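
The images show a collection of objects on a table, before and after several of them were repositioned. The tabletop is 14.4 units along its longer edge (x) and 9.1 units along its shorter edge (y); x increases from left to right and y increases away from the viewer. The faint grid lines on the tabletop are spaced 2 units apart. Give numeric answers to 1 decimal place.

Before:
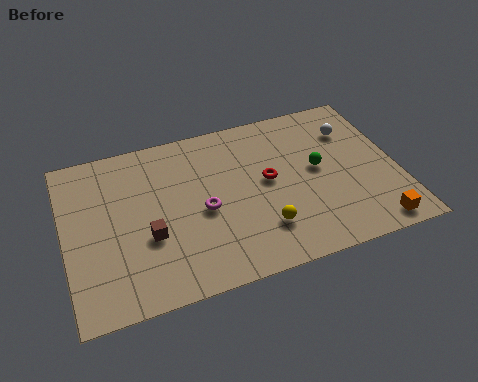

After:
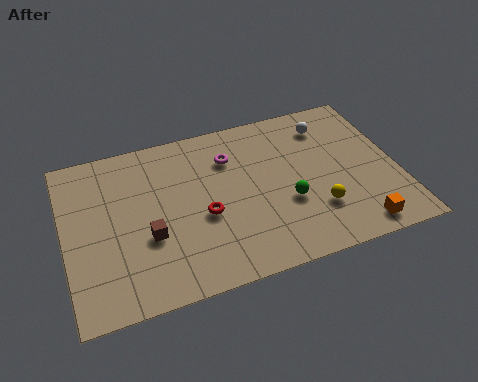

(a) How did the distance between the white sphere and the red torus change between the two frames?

+2.5

Before: roughly 4.3 units apart; after: 6.8. That's 2.5 units further apart.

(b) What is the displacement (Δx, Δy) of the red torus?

(-2.9, -1.1)

From the two frames, the red torus sits at roughly (8.8, 4.9) before and (5.9, 3.8) after.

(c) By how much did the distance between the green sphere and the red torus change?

+1.4

They were about 2.2 units apart before and 3.6 after — 1.4 units further apart.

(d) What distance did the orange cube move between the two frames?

0.7

From (13.0, 1.0) to (12.3, 1.1), the orange cube covered √(0.7² + 0.1²) ≈ 0.7 units.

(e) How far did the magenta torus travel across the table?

3.0

The magenta torus was near (5.9, 4.1) before and (7.3, 6.7) after, so it travelled √(1.4² + 2.6²) ≈ 3.0 units.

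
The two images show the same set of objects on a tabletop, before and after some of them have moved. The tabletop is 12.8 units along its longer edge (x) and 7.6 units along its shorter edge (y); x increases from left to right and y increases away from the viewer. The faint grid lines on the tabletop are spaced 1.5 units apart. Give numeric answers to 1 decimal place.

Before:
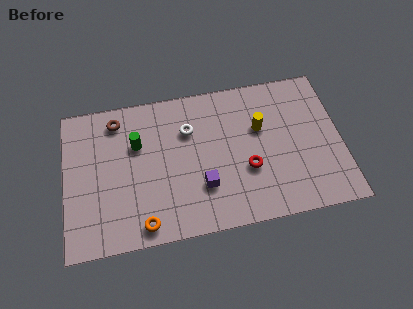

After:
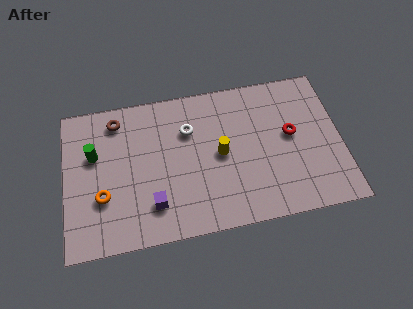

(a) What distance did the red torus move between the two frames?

2.5

The red torus moved from about (8.4, 2.8) to (10.5, 4.2), a distance of √(2.1² + 1.4²) ≈ 2.5.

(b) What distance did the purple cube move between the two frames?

2.4

From (6.3, 2.3) to (4.0, 1.8), the purple cube covered √(2.3² + 0.5²) ≈ 2.4 units.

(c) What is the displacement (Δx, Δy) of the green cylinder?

(-2.0, -0.2)

The green cylinder started near (3.4, 5.0) and ended near (1.4, 4.8).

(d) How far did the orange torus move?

2.5

From (3.5, 0.9) to (1.7, 2.6), the orange torus covered √(1.8² + 1.7²) ≈ 2.5 units.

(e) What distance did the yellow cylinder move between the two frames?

2.1

The yellow cylinder was near (9.1, 4.8) before and (7.2, 3.8) after, so it travelled √(1.9² + 1.0²) ≈ 2.1 units.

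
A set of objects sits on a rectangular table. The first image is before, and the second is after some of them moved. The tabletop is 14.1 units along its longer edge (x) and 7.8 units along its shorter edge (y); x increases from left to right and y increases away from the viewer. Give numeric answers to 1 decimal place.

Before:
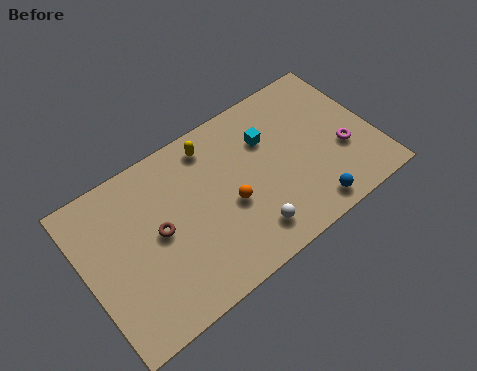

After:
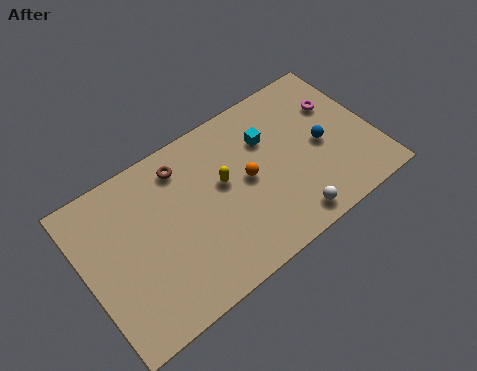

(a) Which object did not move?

the cyan cube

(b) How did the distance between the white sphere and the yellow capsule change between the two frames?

-0.8

The distance was about 5.2 in the first image and 4.4 in the second, so they moved 0.8 units closer together.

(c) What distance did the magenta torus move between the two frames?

2.4

From (12.5, 2.9) to (12.7, 5.3), the magenta torus covered √(0.2² + 2.4²) ≈ 2.4 units.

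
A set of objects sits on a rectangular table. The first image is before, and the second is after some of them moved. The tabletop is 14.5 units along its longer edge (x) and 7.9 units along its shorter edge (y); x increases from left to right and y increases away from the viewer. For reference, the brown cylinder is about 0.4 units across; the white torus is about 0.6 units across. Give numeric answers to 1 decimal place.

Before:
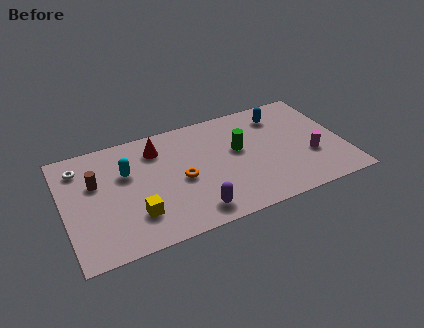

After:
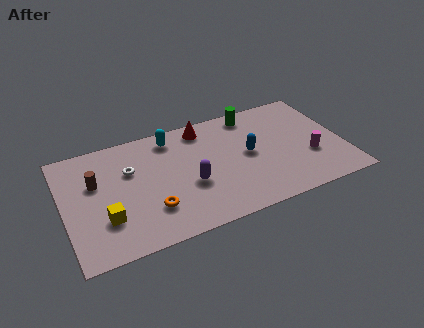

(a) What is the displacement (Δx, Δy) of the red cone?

(2.5, 0.6)

The red cone was at about (5.0, 6.2) and moved to about (7.5, 6.8).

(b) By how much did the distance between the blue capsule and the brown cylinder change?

-1.9

Before: roughly 9.9 units apart; after: 8.0. That's 1.9 units closer together.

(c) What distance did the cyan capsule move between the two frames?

3.0

The cyan capsule moved from about (3.3, 5.1) to (5.8, 6.7), a distance of √(2.5² + 1.6²) ≈ 3.0.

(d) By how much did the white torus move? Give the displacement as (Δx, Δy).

(2.5, -1.1)

The white torus was at about (1.0, 6.3) and moved to about (3.5, 5.2).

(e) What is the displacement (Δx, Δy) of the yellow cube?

(-1.5, 0.3)

From the two frames, the yellow cube sits at roughly (3.5, 2.1) before and (2.0, 2.4) after.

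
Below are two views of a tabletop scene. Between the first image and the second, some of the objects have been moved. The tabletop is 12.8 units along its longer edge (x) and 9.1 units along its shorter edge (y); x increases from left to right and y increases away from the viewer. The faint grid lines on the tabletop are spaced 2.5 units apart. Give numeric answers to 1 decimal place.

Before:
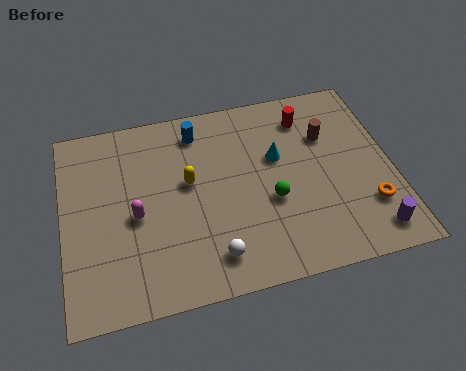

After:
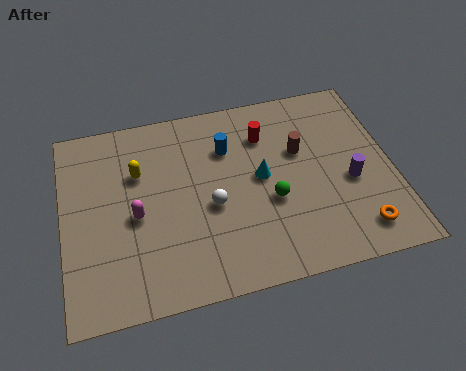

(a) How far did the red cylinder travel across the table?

1.8

The red cylinder moved from about (9.7, 7.3) to (8.0, 6.8), a distance of √(1.7² + 0.5²) ≈ 1.8.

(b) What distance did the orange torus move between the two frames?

1.1

The orange torus was near (11.7, 2.5) before and (11.2, 1.5) after, so it travelled √(0.5² + 1.0²) ≈ 1.1 units.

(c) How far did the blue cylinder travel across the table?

1.6

The blue cylinder moved from about (5.4, 7.6) to (6.5, 6.5), a distance of √(1.1² + 1.1²) ≈ 1.6.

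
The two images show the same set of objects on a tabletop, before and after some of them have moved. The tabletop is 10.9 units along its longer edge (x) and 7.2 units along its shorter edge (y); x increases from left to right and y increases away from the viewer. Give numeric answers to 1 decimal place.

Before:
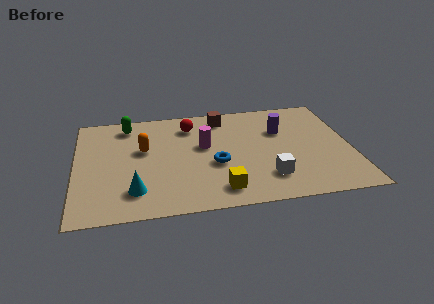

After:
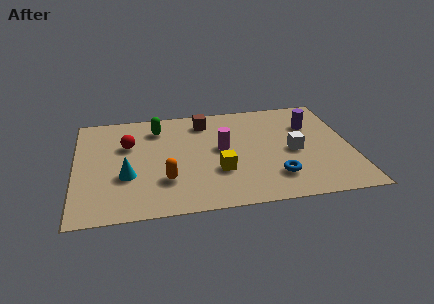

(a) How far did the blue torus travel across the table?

2.6

The blue torus moved from about (5.5, 2.9) to (7.8, 1.7), a distance of √(2.3² + 1.2²) ≈ 2.6.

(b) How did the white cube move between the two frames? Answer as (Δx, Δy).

(1.1, 1.6)

The white cube was at about (7.5, 1.7) and moved to about (8.6, 3.3).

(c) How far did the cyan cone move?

1.0

The cyan cone was near (2.3, 1.6) before and (2.0, 2.6) after, so it travelled √(0.3² + 1.0²) ≈ 1.0 units.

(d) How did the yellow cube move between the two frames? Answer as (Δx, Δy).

(0.0, 1.2)

From the two frames, the yellow cube sits at roughly (5.6, 1.2) before and (5.6, 2.4) after.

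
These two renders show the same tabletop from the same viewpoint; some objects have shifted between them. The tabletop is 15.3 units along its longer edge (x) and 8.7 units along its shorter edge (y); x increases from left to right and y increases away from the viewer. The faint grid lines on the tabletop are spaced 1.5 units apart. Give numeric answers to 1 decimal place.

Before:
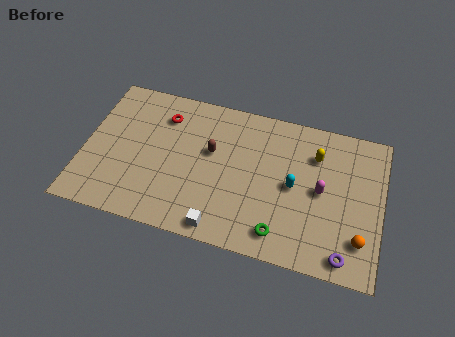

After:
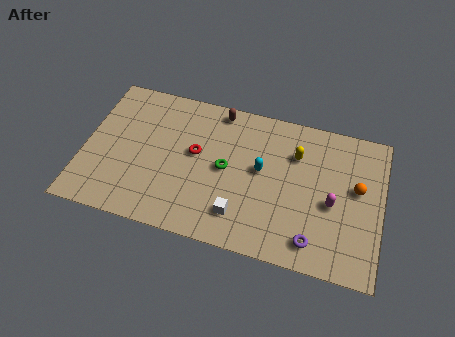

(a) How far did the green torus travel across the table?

4.2

The green torus moved from about (10.3, 1.4) to (7.3, 4.4), a distance of √(3.0² + 3.0²) ≈ 4.2.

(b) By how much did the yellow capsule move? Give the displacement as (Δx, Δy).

(-1.0, -0.2)

The yellow capsule started near (11.8, 6.4) and ended near (10.8, 6.2).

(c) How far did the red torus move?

2.5

The red torus moved from about (3.9, 6.7) to (5.7, 4.9), a distance of √(1.8² + 1.8²) ≈ 2.5.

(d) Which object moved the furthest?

the green torus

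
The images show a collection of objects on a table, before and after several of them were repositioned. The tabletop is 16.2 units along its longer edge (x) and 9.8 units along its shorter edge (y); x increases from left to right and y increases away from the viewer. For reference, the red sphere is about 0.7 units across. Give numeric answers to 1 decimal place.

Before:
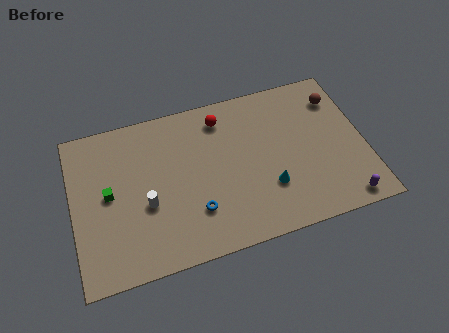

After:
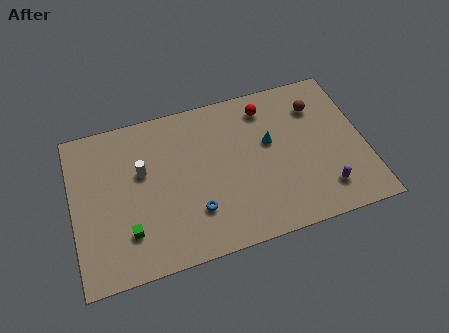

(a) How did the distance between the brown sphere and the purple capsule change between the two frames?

-1.2

The distance was about 6.6 in the first image and 5.4 in the second, so they moved 1.2 units closer together.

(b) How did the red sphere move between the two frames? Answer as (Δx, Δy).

(2.5, 0.0)

The red sphere was at about (8.5, 8.1) and moved to about (11.0, 8.1).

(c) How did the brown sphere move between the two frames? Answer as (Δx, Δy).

(-1.2, -0.2)

The brown sphere started near (15.0, 7.6) and ended near (13.8, 7.4).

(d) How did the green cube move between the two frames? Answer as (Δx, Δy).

(0.9, -2.6)

The green cube started near (2.0, 5.1) and ended near (2.9, 2.5).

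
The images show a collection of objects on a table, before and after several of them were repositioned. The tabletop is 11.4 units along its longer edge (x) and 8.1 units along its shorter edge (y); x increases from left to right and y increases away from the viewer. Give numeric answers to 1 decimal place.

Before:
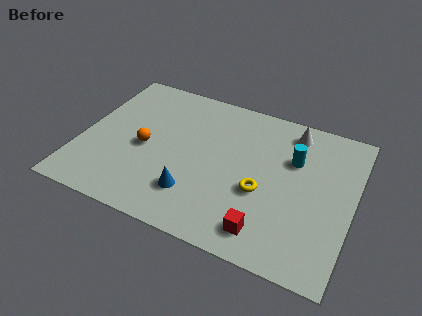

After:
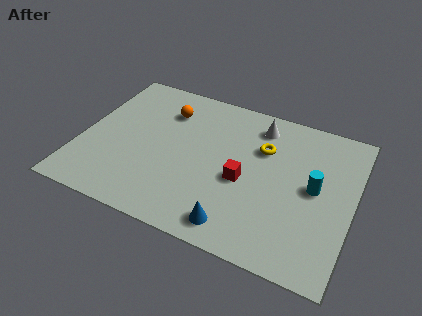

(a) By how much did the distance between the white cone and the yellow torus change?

-2.6

Before: roughly 3.8 units apart; after: 1.2. That's 2.6 units closer together.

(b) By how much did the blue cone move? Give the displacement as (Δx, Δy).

(1.9, -0.9)

The blue cone started near (5.0, 2.0) and ended near (6.9, 1.1).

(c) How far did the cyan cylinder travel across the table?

1.6

The cyan cylinder moved from about (8.8, 5.4) to (9.8, 4.2), a distance of √(1.0² + 1.2²) ≈ 1.6.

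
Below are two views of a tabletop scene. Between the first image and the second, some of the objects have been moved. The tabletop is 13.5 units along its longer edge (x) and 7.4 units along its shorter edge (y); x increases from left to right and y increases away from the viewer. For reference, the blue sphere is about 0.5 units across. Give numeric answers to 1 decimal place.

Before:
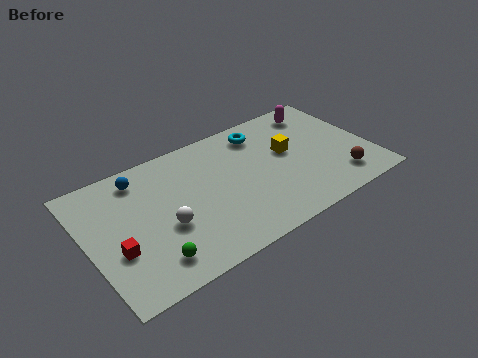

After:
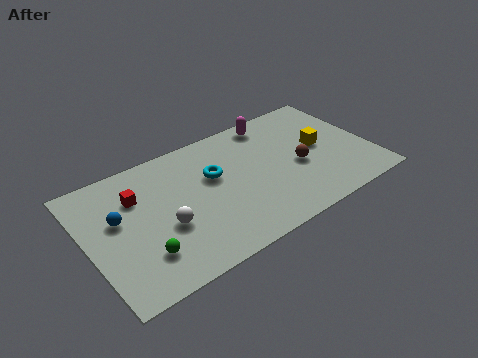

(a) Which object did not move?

the white sphere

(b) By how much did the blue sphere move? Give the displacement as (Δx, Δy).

(-1.3, -1.8)

From the two frames, the blue sphere sits at roughly (2.8, 6.2) before and (1.5, 4.4) after.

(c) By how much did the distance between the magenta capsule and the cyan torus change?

+0.8

The distance was about 2.9 in the first image and 3.7 in the second, so they moved 0.8 units further apart.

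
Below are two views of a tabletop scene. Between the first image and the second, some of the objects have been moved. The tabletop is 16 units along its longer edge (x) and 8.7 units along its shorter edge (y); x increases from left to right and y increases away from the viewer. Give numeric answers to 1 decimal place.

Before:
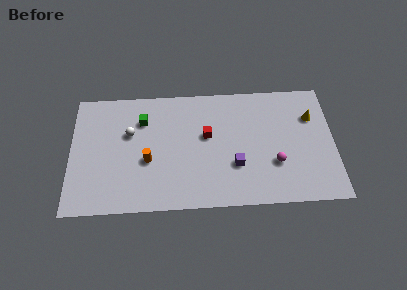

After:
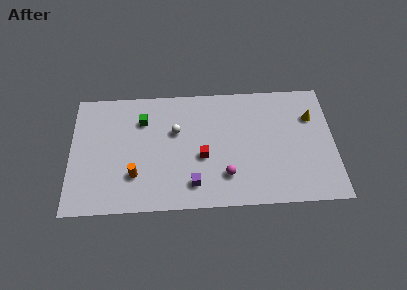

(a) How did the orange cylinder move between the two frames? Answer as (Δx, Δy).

(-0.8, -1.0)

From the two frames, the orange cylinder sits at roughly (4.7, 3.5) before and (3.9, 2.5) after.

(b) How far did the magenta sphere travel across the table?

3.1

The magenta sphere moved from about (12.4, 2.9) to (9.4, 2.2), a distance of √(3.0² + 0.7²) ≈ 3.1.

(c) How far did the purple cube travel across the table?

2.9

The purple cube was near (10.0, 2.9) before and (7.4, 1.7) after, so it travelled √(2.6² + 1.2²) ≈ 2.9 units.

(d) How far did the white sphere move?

2.8

The white sphere was near (3.6, 5.5) before and (6.4, 5.5) after, so it travelled √(2.8² + 0.0²) ≈ 2.8 units.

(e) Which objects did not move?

the yellow cone and the green cube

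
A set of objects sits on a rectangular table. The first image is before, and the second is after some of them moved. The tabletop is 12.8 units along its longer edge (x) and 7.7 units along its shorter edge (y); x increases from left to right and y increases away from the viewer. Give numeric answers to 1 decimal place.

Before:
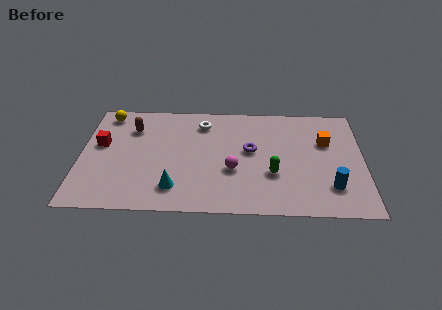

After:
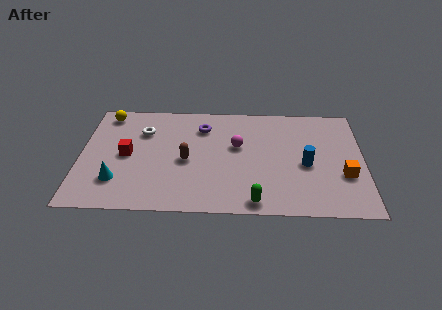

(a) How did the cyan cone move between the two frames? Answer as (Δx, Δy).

(-2.6, 0.4)

The cyan cone started near (4.3, 1.6) and ended near (1.7, 2.0).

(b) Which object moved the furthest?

the brown capsule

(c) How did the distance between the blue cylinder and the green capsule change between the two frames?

+0.8

The distance was about 2.7 in the first image and 3.5 in the second, so they moved 0.8 units further apart.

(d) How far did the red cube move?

1.4

From (0.9, 4.5) to (2.1, 3.8), the red cube covered √(1.2² + 0.7²) ≈ 1.4 units.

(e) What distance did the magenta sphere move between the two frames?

1.7

The magenta sphere moved from about (6.9, 2.9) to (7.1, 4.6), a distance of √(0.2² + 1.7²) ≈ 1.7.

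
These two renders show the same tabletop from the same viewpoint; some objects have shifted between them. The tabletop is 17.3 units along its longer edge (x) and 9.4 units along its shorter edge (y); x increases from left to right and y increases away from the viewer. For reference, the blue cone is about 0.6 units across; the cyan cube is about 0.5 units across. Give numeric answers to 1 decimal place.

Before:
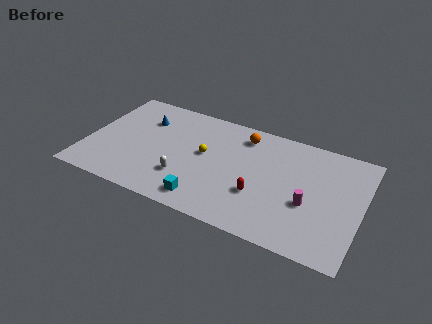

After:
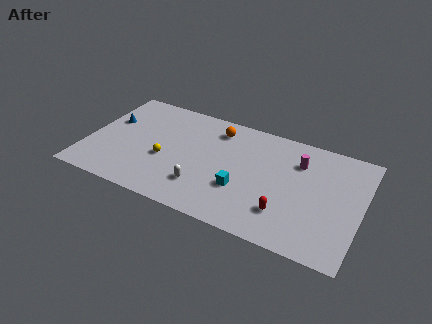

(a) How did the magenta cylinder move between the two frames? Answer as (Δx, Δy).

(-0.9, 3.2)

From the two frames, the magenta cylinder sits at roughly (14.1, 3.7) before and (13.2, 6.9) after.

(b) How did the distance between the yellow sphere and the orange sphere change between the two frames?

+1.5

They were about 3.4 units apart before and 4.9 after — 1.5 units further apart.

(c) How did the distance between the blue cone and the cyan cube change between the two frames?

+2.1

Before: roughly 7.1 units apart; after: 9.2. That's 2.1 units further apart.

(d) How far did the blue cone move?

2.3

The blue cone moved from about (3.3, 6.8) to (1.2, 5.9), a distance of √(2.1² + 0.9²) ≈ 2.3.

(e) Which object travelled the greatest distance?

the magenta cylinder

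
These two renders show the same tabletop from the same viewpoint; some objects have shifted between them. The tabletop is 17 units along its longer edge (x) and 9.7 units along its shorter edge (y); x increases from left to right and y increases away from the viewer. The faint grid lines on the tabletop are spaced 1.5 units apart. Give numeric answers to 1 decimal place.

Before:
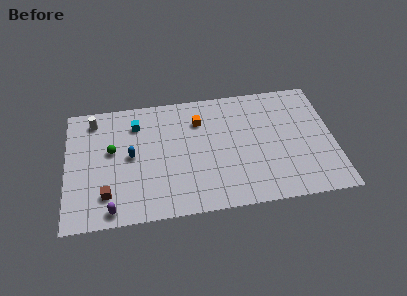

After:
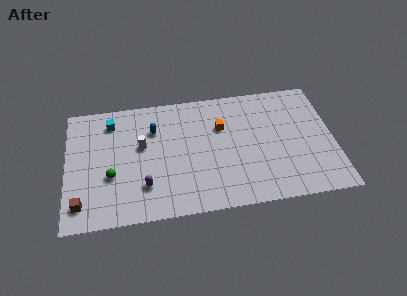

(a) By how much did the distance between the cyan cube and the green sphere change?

+1.8

The distance was about 2.5 in the first image and 4.3 in the second, so they moved 1.8 units further apart.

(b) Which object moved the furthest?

the white cylinder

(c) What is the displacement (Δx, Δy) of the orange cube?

(1.4, -0.7)

From the two frames, the orange cube sits at roughly (8.5, 7.2) before and (9.9, 6.5) after.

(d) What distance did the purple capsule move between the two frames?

2.6

The purple capsule moved from about (2.8, 1.0) to (4.9, 2.5), a distance of √(2.1² + 1.5²) ≈ 2.6.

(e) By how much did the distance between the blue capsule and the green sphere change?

+3.0

The distance was about 1.3 in the first image and 4.3 in the second, so they moved 3.0 units further apart.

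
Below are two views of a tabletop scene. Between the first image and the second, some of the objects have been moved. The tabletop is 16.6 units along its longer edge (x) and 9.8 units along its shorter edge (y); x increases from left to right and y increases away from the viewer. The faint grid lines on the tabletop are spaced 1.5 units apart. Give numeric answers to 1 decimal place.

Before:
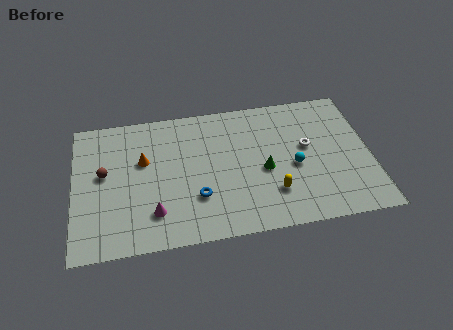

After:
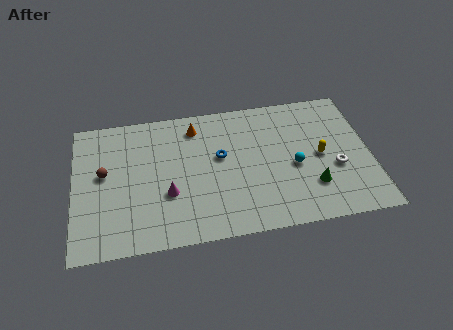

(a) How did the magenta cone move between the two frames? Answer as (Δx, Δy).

(0.8, 1.2)

The magenta cone started near (4.4, 2.3) and ended near (5.2, 3.5).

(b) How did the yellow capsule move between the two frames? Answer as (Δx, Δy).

(2.8, 2.2)

The yellow capsule was at about (11.0, 2.6) and moved to about (13.8, 4.8).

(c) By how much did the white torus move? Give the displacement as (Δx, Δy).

(1.5, -1.8)

The white torus started near (13.1, 5.6) and ended near (14.6, 3.8).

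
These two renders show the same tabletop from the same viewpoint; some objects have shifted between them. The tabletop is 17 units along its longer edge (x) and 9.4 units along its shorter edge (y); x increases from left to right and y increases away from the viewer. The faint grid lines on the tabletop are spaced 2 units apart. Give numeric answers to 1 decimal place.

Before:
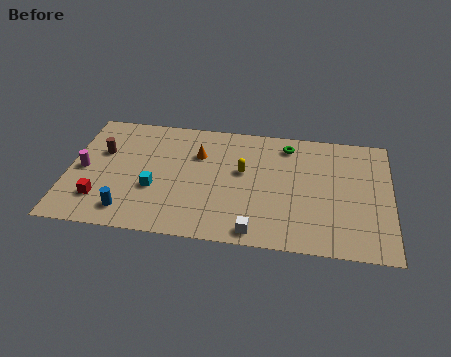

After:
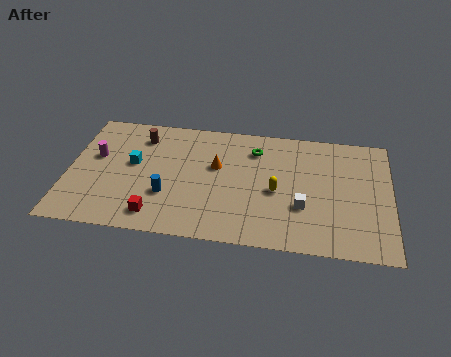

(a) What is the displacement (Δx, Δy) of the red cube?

(3.0, -0.8)

The red cube was at about (1.8, 2.3) and moved to about (4.8, 1.5).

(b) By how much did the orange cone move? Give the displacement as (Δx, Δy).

(1.0, -0.8)

The orange cone started near (6.8, 6.5) and ended near (7.8, 5.7).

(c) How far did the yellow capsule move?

2.2

The yellow capsule moved from about (9.2, 5.5) to (11.0, 4.2), a distance of √(1.8² + 1.3²) ≈ 2.2.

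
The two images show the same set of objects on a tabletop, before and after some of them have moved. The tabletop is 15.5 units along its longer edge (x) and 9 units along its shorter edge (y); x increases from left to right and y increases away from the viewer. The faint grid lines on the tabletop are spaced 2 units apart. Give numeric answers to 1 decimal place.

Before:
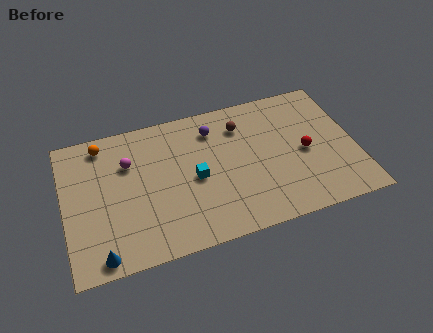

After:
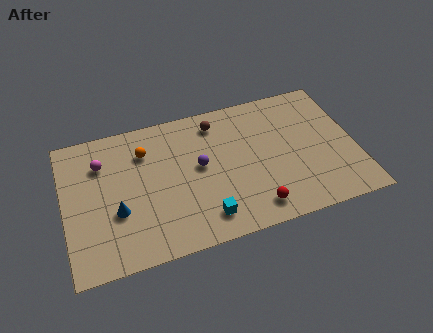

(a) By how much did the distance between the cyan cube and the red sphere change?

-3.3

Before: roughly 5.9 units apart; after: 2.6. That's 3.3 units closer together.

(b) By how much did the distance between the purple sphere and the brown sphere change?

+1.3

Before: roughly 1.5 units apart; after: 2.8. That's 1.3 units further apart.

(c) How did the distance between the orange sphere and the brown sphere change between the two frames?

-3.5

Before: roughly 7.5 units apart; after: 4.0. That's 3.5 units closer together.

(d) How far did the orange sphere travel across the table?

2.5

From (2.2, 7.8) to (4.4, 6.7), the orange sphere covered √(2.2² + 1.1²) ≈ 2.5 units.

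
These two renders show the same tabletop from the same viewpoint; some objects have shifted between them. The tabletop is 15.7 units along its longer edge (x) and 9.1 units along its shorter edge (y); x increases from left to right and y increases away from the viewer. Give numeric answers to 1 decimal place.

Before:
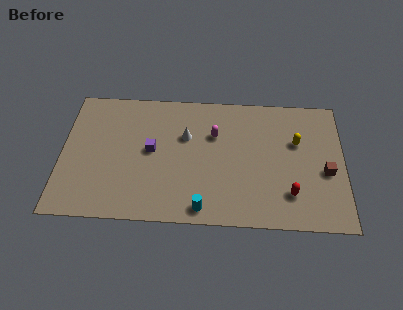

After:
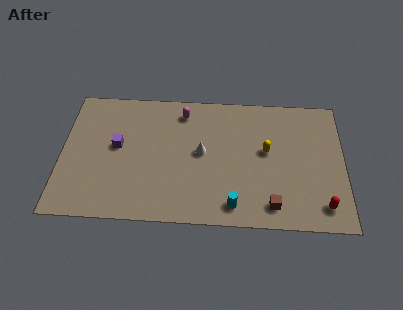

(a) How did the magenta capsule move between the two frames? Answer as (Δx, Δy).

(-1.8, 1.5)

The magenta capsule was at about (8.5, 6.1) and moved to about (6.7, 7.6).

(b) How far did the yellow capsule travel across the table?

1.8

The yellow capsule was near (13.1, 5.8) before and (11.4, 5.1) after, so it travelled √(1.7² + 0.7²) ≈ 1.8 units.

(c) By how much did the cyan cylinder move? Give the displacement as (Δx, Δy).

(1.7, 0.3)

The cyan cylinder started near (7.9, 1.0) and ended near (9.6, 1.3).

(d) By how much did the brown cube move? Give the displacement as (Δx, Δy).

(-3.0, -2.4)

The brown cube was at about (14.7, 3.8) and moved to about (11.7, 1.4).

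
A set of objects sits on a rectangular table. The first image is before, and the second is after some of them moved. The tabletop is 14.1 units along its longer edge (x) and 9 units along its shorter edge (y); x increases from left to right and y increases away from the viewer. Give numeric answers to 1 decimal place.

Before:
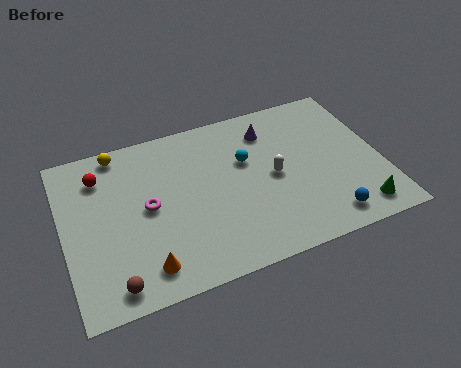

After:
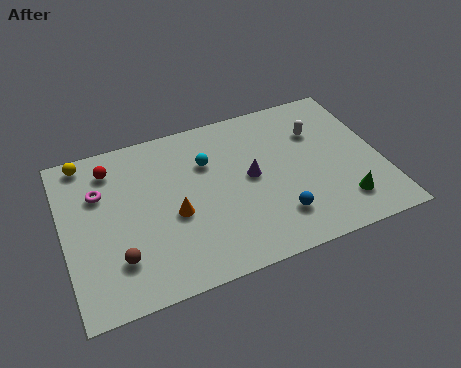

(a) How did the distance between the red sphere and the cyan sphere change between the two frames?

-2.2

Before: roughly 6.5 units apart; after: 4.3. That's 2.2 units closer together.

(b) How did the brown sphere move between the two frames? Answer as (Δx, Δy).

(0.3, 1.2)

The brown sphere started near (1.9, 1.1) and ended near (2.2, 2.3).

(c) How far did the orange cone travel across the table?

2.7

From (3.3, 1.5) to (4.8, 3.8), the orange cone covered √(1.5² + 2.3²) ≈ 2.7 units.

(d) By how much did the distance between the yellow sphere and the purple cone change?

+1.1

Before: roughly 6.8 units apart; after: 7.9. That's 1.1 units further apart.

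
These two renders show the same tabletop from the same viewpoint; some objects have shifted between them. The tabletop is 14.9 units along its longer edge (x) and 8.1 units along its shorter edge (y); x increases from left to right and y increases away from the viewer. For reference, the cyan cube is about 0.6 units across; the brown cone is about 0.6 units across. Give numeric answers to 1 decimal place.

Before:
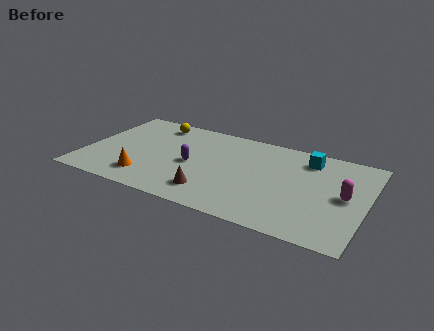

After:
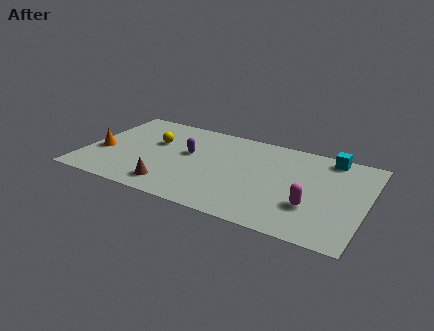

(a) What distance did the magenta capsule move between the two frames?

2.2

The magenta capsule moved from about (13.8, 4.1) to (12.2, 2.6), a distance of √(1.6² + 1.5²) ≈ 2.2.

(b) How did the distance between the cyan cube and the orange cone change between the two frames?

+3.0

The distance was about 9.5 in the first image and 12.5 in the second, so they moved 3.0 units further apart.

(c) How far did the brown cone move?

2.1

The brown cone moved from about (7.0, 1.7) to (4.9, 1.4), a distance of √(2.1² + 0.3²) ≈ 2.1.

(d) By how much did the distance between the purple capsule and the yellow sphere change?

-2.0

Before: roughly 3.9 units apart; after: 1.9. That's 2.0 units closer together.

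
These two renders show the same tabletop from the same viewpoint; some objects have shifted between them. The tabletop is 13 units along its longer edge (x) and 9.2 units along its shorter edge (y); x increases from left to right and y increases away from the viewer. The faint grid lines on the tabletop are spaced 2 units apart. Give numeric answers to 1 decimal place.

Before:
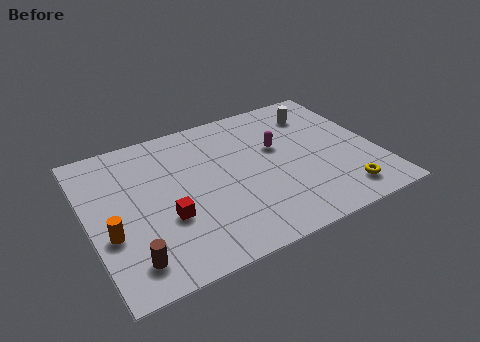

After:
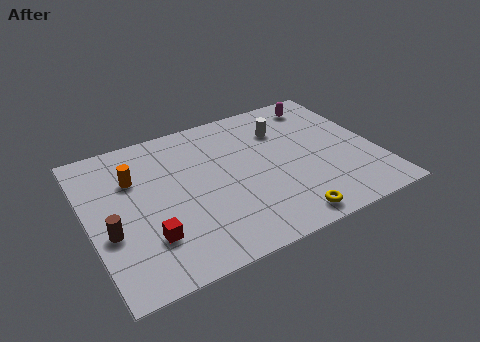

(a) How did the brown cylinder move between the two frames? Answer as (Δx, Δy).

(-0.7, 1.9)

The brown cylinder started near (1.5, 1.6) and ended near (0.8, 3.5).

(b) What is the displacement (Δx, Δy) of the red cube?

(-0.9, -0.8)

The red cube started near (3.3, 3.3) and ended near (2.4, 2.5).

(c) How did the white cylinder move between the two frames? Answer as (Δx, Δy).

(-1.7, -0.5)

From the two frames, the white cylinder sits at roughly (10.8, 7.2) before and (9.1, 6.7) after.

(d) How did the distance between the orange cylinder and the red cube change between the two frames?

+1.3

They were about 2.5 units apart before and 3.8 after — 1.3 units further apart.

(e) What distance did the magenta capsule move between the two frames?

3.3

The magenta capsule was near (8.7, 5.6) before and (11.1, 7.8) after, so it travelled √(2.4² + 2.2²) ≈ 3.3 units.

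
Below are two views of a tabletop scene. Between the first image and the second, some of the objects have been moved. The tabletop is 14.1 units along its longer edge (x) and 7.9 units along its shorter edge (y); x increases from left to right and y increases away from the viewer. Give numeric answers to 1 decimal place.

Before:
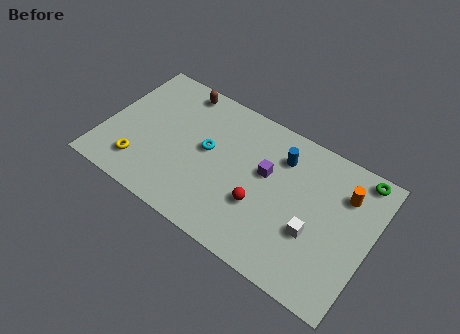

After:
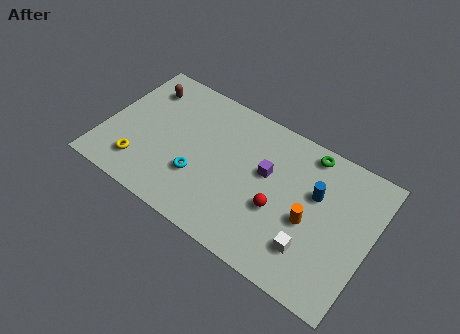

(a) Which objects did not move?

the yellow torus and the purple cube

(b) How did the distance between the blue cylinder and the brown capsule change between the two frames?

+3.8

The distance was about 5.8 in the first image and 9.6 in the second, so they moved 3.8 units further apart.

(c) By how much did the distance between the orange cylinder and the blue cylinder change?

-1.8

They were about 3.4 units apart before and 1.6 after — 1.8 units closer together.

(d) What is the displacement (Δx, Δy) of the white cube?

(0.0, -0.9)

The white cube started near (11.3, 2.9) and ended near (11.3, 2.0).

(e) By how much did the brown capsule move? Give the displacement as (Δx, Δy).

(-1.8, -0.8)

The brown capsule was at about (3.4, 7.0) and moved to about (1.6, 6.2).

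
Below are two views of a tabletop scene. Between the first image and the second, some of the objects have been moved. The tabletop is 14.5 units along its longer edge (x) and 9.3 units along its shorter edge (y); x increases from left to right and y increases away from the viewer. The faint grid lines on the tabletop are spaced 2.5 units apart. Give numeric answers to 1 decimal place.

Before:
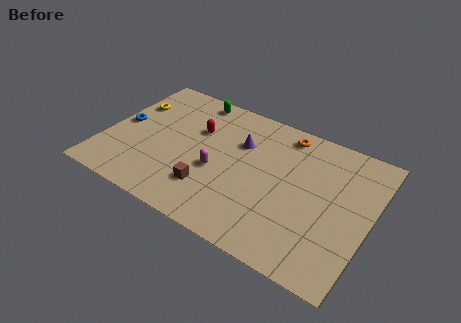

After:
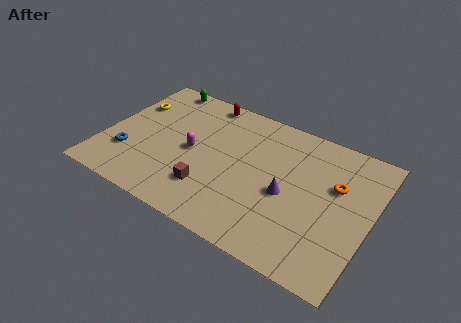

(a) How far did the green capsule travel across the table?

2.0

The green capsule moved from about (4.2, 8.3) to (2.2, 8.5), a distance of √(2.0² + 0.2²) ≈ 2.0.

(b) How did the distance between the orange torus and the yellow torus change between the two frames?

+2.9

They were about 8.6 units apart before and 11.5 after — 2.9 units further apart.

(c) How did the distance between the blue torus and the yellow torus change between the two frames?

+2.0

The distance was about 1.7 in the first image and 3.7 in the second, so they moved 2.0 units further apart.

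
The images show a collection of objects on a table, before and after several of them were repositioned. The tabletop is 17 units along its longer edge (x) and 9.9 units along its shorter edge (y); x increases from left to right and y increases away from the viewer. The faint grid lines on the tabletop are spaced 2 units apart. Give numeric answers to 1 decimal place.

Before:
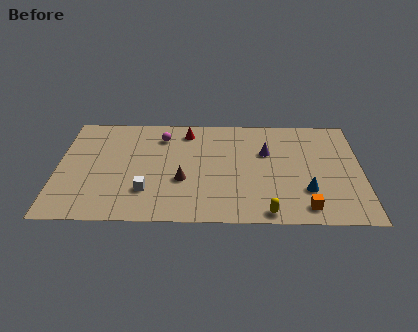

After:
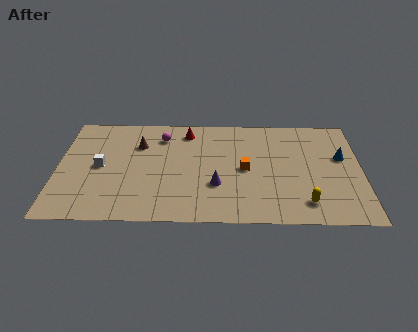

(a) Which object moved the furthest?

the orange cube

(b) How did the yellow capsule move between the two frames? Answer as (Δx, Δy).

(2.1, 0.9)

From the two frames, the yellow capsule sits at roughly (11.7, 0.9) before and (13.8, 1.8) after.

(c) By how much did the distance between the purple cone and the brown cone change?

+0.3

They were about 5.4 units apart before and 5.7 after — 0.3 units further apart.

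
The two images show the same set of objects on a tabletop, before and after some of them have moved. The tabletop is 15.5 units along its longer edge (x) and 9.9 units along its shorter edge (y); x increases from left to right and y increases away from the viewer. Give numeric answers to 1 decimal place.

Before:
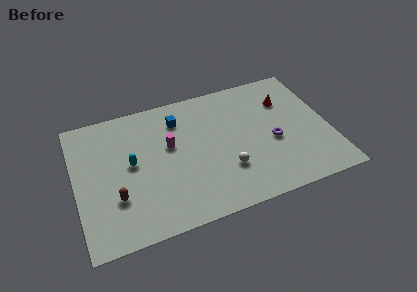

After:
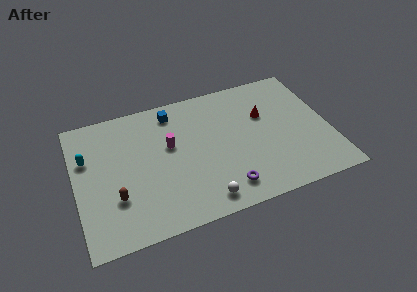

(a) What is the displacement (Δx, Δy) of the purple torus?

(-3.2, -2.5)

The purple torus was at about (12.0, 4.2) and moved to about (8.8, 1.7).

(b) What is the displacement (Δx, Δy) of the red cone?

(-1.4, -0.7)

The red cone was at about (13.1, 7.1) and moved to about (11.7, 6.4).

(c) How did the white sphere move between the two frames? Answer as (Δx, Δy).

(-1.6, -1.7)

From the two frames, the white sphere sits at roughly (9.0, 3.0) before and (7.4, 1.3) after.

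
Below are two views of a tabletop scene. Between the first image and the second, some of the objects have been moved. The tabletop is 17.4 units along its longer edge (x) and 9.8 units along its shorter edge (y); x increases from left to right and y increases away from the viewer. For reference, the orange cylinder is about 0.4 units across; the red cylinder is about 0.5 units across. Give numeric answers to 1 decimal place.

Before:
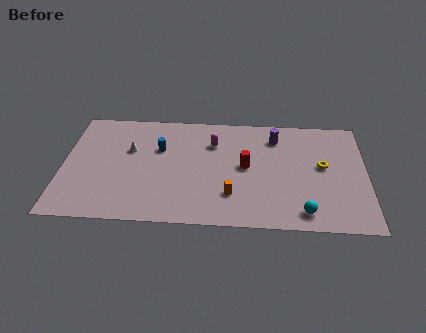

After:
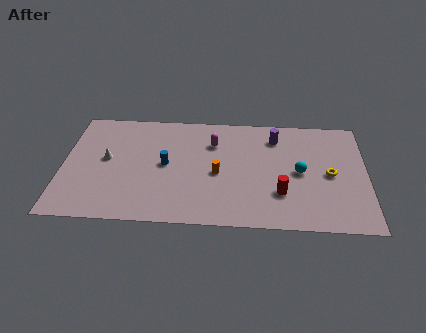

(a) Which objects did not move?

the purple cylinder and the magenta capsule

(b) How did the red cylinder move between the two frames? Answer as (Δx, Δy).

(2.0, -2.2)

The red cylinder was at about (10.5, 5.1) and moved to about (12.5, 2.9).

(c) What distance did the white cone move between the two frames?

1.6

The white cone moved from about (3.8, 6.2) to (2.5, 5.3), a distance of √(1.3² + 0.9²) ≈ 1.6.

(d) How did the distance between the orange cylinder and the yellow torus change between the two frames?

+0.5

They were about 5.9 units apart before and 6.4 after — 0.5 units further apart.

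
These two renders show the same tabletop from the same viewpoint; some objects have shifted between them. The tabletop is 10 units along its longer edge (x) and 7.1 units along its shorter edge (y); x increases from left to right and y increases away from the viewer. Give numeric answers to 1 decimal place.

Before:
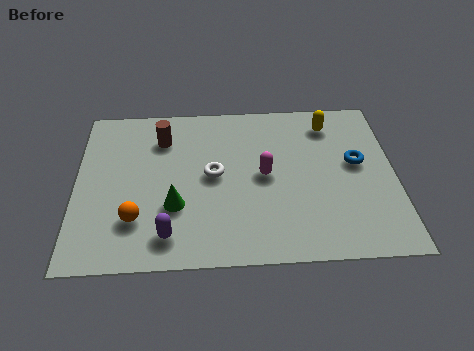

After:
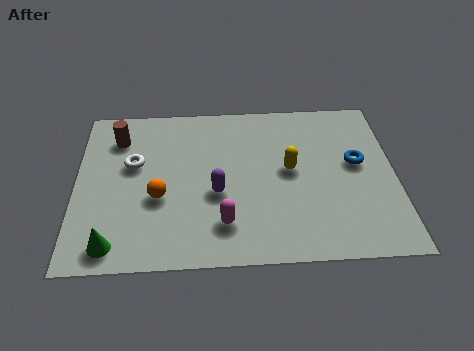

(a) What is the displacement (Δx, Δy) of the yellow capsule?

(-1.3, -2.0)

The yellow capsule started near (8.0, 5.8) and ended near (6.7, 3.8).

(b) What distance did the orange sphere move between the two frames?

1.1

From (1.9, 1.9) to (2.6, 2.8), the orange sphere covered √(0.7² + 0.9²) ≈ 1.1 units.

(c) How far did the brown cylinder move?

1.4

The brown cylinder was near (2.7, 5.4) before and (1.3, 5.5) after, so it travelled √(1.4² + 0.1²) ≈ 1.4 units.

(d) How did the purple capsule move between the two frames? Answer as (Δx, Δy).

(1.5, 1.7)

The purple capsule started near (2.9, 1.2) and ended near (4.4, 2.9).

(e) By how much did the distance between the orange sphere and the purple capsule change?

+0.6

Before: roughly 1.2 units apart; after: 1.8. That's 0.6 units further apart.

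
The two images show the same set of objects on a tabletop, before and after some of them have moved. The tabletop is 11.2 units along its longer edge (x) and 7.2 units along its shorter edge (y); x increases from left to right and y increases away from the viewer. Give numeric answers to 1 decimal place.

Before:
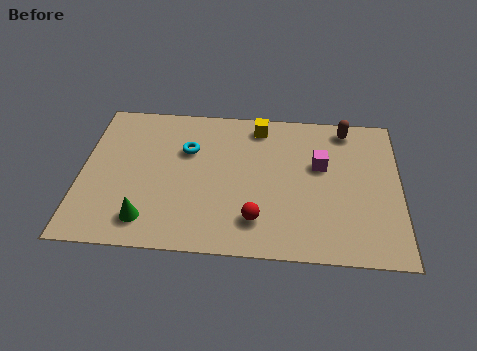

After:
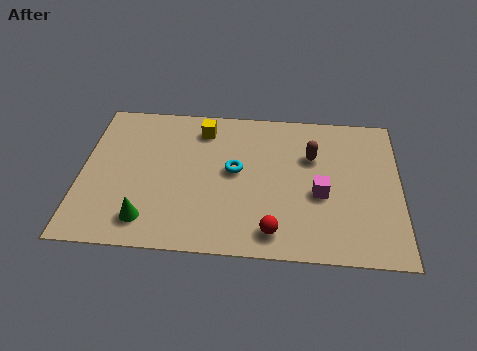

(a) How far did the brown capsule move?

1.9

The brown capsule moved from about (9.3, 6.3) to (8.1, 4.8), a distance of √(1.2² + 1.5²) ≈ 1.9.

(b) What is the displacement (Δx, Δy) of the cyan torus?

(1.7, -0.9)

The cyan torus was at about (3.7, 4.8) and moved to about (5.4, 3.9).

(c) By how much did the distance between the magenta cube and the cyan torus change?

-1.6

They were about 4.7 units apart before and 3.1 after — 1.6 units closer together.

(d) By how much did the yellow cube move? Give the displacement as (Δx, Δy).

(-2.0, -0.3)

The yellow cube was at about (6.2, 6.2) and moved to about (4.2, 5.9).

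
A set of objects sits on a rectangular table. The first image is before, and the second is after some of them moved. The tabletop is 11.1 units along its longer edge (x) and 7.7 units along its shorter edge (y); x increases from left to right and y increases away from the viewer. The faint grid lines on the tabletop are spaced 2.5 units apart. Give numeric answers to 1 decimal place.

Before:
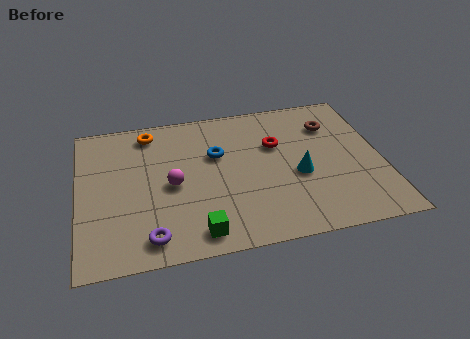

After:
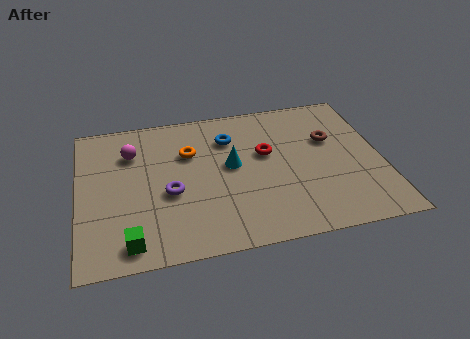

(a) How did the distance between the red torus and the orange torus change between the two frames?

-2.0

The distance was about 4.9 in the first image and 2.9 in the second, so they moved 2.0 units closer together.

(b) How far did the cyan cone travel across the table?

2.6

From (8.0, 3.2) to (5.6, 4.2), the cyan cone covered √(2.4² + 1.0²) ≈ 2.6 units.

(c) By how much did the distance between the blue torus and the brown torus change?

-0.6

They were about 4.4 units apart before and 3.8 after — 0.6 units closer together.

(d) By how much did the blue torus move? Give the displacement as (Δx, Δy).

(0.5, 0.8)

The blue torus was at about (5.1, 4.9) and moved to about (5.6, 5.7).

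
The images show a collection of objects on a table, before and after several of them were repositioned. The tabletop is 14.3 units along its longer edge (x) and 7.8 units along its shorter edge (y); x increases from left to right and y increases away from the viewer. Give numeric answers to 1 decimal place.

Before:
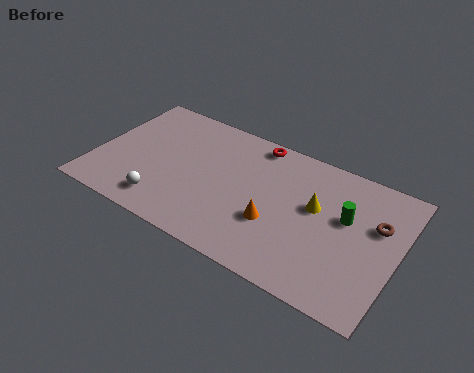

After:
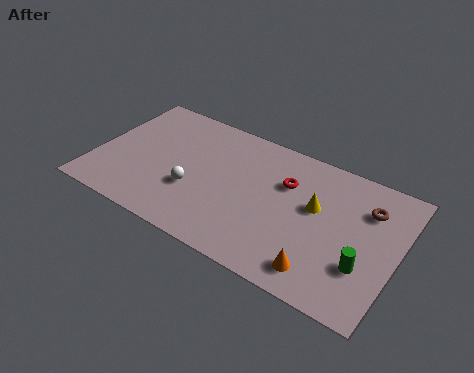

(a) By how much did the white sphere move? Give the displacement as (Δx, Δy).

(1.2, 1.4)

From the two frames, the white sphere sits at roughly (3.6, 1.4) before and (4.8, 2.8) after.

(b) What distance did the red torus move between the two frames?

2.4

The red torus moved from about (7.2, 7.0) to (8.9, 5.3), a distance of √(1.7² + 1.7²) ≈ 2.4.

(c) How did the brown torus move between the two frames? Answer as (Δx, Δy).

(-0.5, 0.7)

The brown torus started near (13.2, 5.0) and ended near (12.7, 5.7).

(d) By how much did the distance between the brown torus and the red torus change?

-2.5

The distance was about 6.3 in the first image and 3.8 in the second, so they moved 2.5 units closer together.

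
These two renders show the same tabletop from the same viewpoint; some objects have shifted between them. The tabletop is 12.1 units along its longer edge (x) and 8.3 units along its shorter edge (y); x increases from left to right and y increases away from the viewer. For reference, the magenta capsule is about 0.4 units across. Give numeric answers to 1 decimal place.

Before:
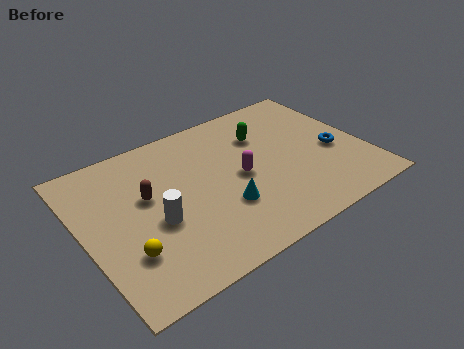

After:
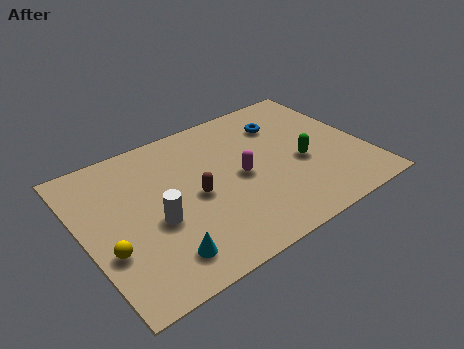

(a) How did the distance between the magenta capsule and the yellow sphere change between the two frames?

+0.6

They were about 5.4 units apart before and 6.0 after — 0.6 units further apart.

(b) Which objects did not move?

the magenta capsule and the white cylinder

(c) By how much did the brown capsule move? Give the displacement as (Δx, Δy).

(1.9, -1.0)

The brown capsule started near (2.8, 4.9) and ended near (4.7, 3.9).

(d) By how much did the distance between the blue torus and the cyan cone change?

+2.6

The distance was about 5.2 in the first image and 7.8 in the second, so they moved 2.6 units further apart.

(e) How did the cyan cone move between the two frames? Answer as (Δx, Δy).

(-2.9, -1.2)

The cyan cone was at about (5.7, 2.7) and moved to about (2.8, 1.5).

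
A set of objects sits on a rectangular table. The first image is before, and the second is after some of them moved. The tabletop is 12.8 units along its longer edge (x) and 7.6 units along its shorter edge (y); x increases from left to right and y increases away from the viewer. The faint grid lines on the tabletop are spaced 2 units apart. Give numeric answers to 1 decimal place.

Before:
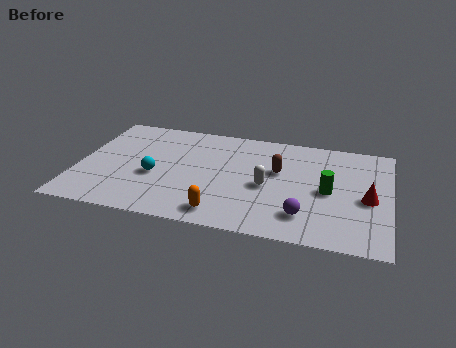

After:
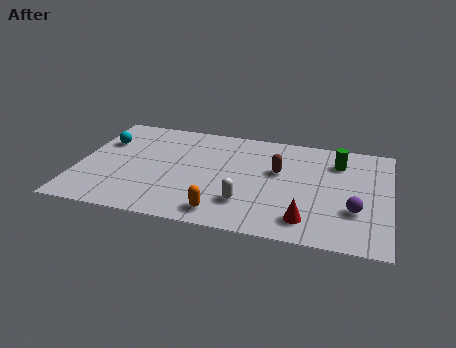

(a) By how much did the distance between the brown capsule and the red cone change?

-0.4

The distance was about 3.9 in the first image and 3.5 in the second, so they moved 0.4 units closer together.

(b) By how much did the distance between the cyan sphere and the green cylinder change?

+2.6

They were about 7.1 units apart before and 9.7 after — 2.6 units further apart.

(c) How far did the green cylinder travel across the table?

2.2

From (10.3, 3.6) to (10.6, 5.8), the green cylinder covered √(0.3² + 2.2²) ≈ 2.2 units.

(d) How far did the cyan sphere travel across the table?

3.1

The cyan sphere was near (3.2, 3.1) before and (0.9, 5.2) after, so it travelled √(2.3² + 2.1²) ≈ 3.1 units.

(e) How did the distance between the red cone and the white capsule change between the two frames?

-1.5

Before: roughly 4.1 units apart; after: 2.6. That's 1.5 units closer together.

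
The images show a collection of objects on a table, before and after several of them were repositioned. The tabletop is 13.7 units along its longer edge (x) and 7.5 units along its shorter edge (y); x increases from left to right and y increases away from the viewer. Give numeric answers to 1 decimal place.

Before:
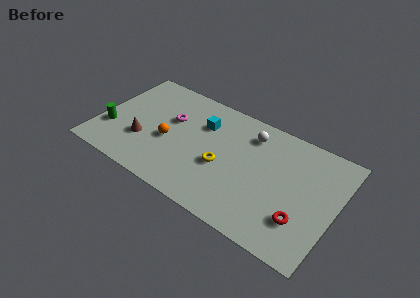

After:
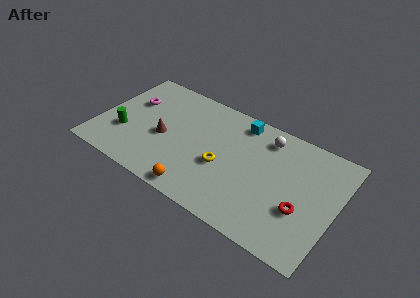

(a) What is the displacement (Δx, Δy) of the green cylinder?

(0.8, 0.1)

The green cylinder was at about (0.8, 2.4) and moved to about (1.6, 2.5).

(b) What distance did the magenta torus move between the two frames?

2.4

From (4.0, 4.7) to (1.6, 4.9), the magenta torus covered √(2.4² + 0.2²) ≈ 2.4 units.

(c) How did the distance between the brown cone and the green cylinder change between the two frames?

+0.4

The distance was about 1.9 in the first image and 2.3 in the second, so they moved 0.4 units further apart.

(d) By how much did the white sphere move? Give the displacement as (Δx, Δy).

(0.9, 0.2)

From the two frames, the white sphere sits at roughly (8.5, 6.0) before and (9.4, 6.2) after.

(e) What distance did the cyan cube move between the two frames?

2.3

The cyan cube was near (5.8, 5.3) before and (7.8, 6.5) after, so it travelled √(2.0² + 1.2²) ≈ 2.3 units.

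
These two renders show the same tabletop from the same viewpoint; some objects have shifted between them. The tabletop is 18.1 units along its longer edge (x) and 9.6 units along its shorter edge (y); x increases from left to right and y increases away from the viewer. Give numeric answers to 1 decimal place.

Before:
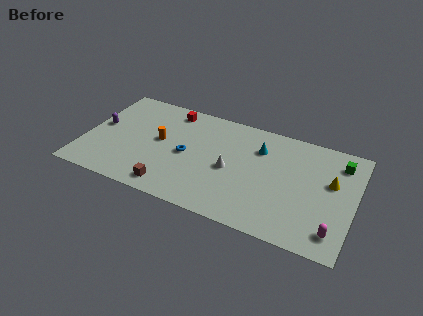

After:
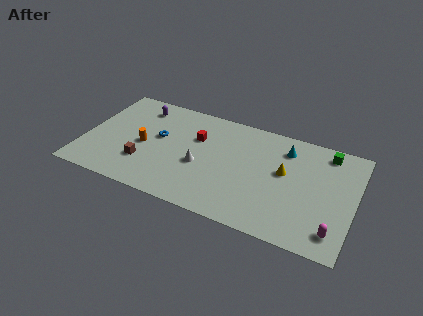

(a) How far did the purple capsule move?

3.6

The purple capsule moved from about (0.9, 5.2) to (3.3, 7.9), a distance of √(2.4² + 2.7²) ≈ 3.6.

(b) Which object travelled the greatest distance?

the purple capsule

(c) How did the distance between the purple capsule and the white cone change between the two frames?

-3.0

The distance was about 9.0 in the first image and 6.0 in the second, so they moved 3.0 units closer together.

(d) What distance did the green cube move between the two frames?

1.1

The green cube was near (16.9, 7.7) before and (16.0, 8.3) after, so it travelled √(0.9² + 0.6²) ≈ 1.1 units.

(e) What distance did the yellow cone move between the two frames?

3.1

The yellow cone was near (16.5, 5.8) before and (13.4, 5.5) after, so it travelled √(3.1² + 0.3²) ≈ 3.1 units.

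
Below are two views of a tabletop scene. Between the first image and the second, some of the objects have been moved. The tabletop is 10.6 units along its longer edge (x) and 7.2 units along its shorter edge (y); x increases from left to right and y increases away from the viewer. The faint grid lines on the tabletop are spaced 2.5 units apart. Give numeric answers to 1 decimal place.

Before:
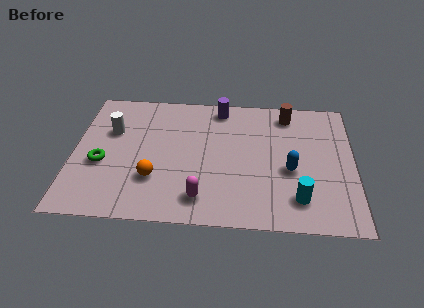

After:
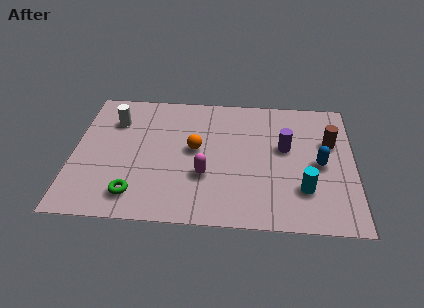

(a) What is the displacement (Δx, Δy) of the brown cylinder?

(1.6, -1.5)

The brown cylinder was at about (8.1, 6.1) and moved to about (9.7, 4.6).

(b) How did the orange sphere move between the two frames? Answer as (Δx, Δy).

(1.5, 1.7)

The orange sphere started near (3.1, 2.2) and ended near (4.6, 3.9).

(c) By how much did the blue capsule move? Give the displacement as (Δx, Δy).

(1.1, 0.4)

The blue capsule was at about (8.2, 3.0) and moved to about (9.3, 3.4).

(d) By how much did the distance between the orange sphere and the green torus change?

+1.3

They were about 2.1 units apart before and 3.4 after — 1.3 units further apart.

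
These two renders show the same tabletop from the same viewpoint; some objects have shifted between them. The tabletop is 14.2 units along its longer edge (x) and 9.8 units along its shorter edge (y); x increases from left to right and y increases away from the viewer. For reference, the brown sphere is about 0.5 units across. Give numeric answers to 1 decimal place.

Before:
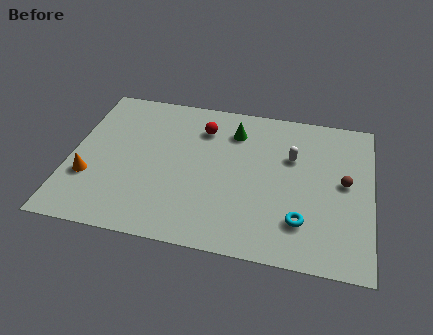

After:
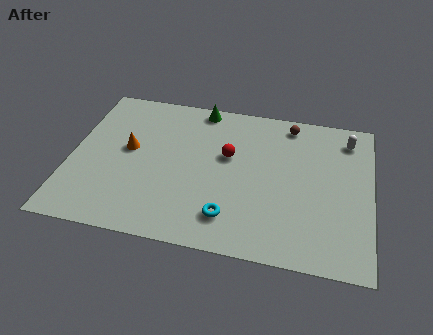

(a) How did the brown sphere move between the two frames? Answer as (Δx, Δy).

(-2.7, 3.4)

The brown sphere was at about (12.9, 5.2) and moved to about (10.2, 8.6).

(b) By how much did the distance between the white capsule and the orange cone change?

+0.7

Before: roughly 9.9 units apart; after: 10.6. That's 0.7 units further apart.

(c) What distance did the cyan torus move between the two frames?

3.3

From (11.0, 2.4) to (7.7, 2.0), the cyan torus covered √(3.3² + 0.4²) ≈ 3.3 units.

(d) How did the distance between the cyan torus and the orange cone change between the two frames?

-4.0

The distance was about 10.0 in the first image and 6.0 in the second, so they moved 4.0 units closer together.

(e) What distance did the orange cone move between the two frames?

2.8

The orange cone was near (1.0, 3.2) before and (2.7, 5.4) after, so it travelled √(1.7² + 2.2²) ≈ 2.8 units.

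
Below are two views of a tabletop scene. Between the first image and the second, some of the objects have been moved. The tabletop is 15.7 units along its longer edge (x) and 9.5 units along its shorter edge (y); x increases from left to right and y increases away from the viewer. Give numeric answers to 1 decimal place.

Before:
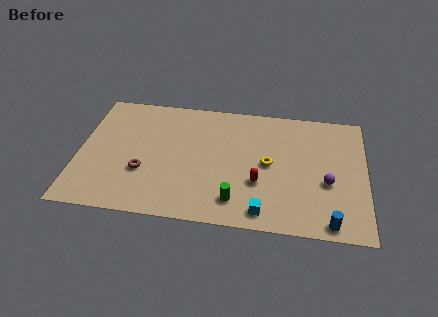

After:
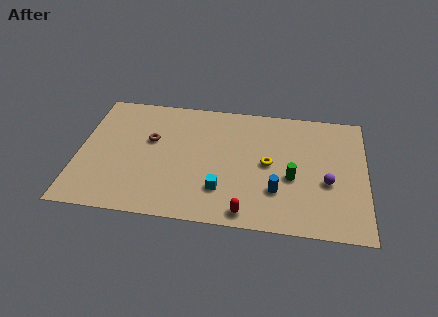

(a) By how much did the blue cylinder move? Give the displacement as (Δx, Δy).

(-2.9, 1.9)

The blue cylinder was at about (13.8, 0.9) and moved to about (10.9, 2.8).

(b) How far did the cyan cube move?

2.6

The cyan cube moved from about (10.2, 1.2) to (7.9, 2.5), a distance of √(2.3² + 1.3²) ≈ 2.6.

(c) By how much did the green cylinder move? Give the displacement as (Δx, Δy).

(3.0, 2.1)

From the two frames, the green cylinder sits at roughly (8.7, 1.8) before and (11.7, 3.9) after.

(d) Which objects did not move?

the purple sphere and the yellow torus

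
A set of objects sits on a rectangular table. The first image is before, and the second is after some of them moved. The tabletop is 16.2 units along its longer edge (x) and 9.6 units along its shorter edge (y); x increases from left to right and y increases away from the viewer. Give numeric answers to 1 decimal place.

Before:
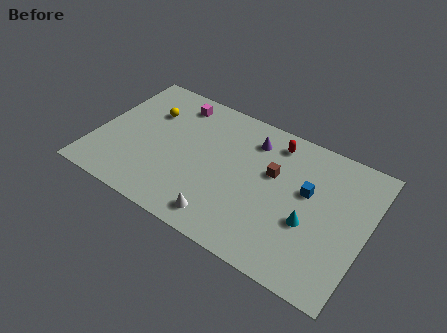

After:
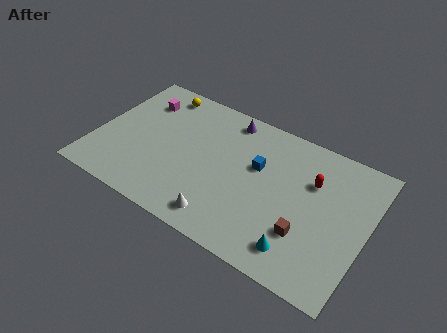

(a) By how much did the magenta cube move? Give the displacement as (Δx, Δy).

(-2.0, -0.8)

The magenta cube was at about (4.2, 8.1) and moved to about (2.2, 7.3).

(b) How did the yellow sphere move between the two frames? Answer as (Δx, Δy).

(0.3, 1.7)

The yellow sphere was at about (2.8, 6.7) and moved to about (3.1, 8.4).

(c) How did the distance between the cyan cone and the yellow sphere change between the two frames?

+1.1

The distance was about 10.6 in the first image and 11.7 in the second, so they moved 1.1 units further apart.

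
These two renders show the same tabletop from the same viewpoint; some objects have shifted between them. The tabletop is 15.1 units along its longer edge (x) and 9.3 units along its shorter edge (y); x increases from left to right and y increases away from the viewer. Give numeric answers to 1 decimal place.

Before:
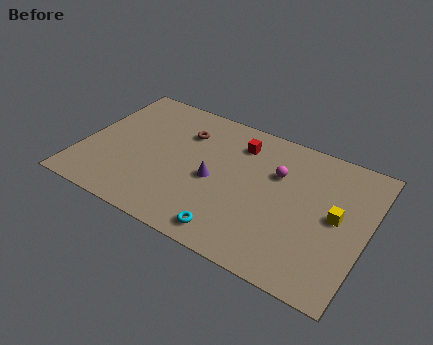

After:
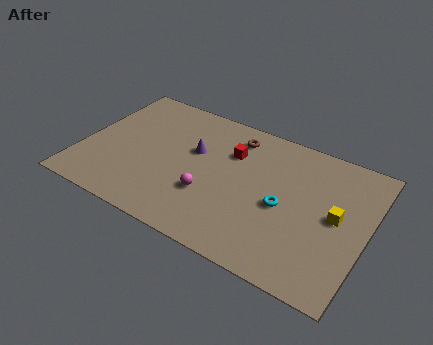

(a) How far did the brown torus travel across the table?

2.8

From (5.1, 6.8) to (7.7, 7.7), the brown torus covered √(2.6² + 0.9²) ≈ 2.8 units.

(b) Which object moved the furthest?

the magenta sphere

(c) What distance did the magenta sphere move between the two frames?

4.5

From (10.2, 6.2) to (7.0, 3.1), the magenta sphere covered √(3.2² + 3.1²) ≈ 4.5 units.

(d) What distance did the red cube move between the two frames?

0.9

The red cube moved from about (8.0, 7.3) to (7.7, 6.5), a distance of √(0.3² + 0.8²) ≈ 0.9.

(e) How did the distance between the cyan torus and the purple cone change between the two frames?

+1.9

Before: roughly 3.3 units apart; after: 5.2. That's 1.9 units further apart.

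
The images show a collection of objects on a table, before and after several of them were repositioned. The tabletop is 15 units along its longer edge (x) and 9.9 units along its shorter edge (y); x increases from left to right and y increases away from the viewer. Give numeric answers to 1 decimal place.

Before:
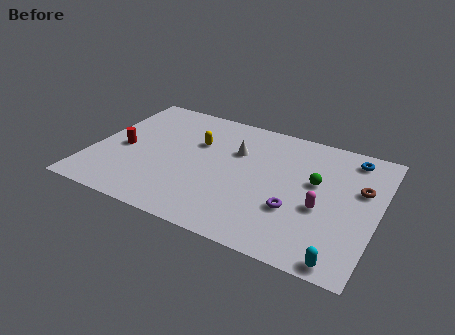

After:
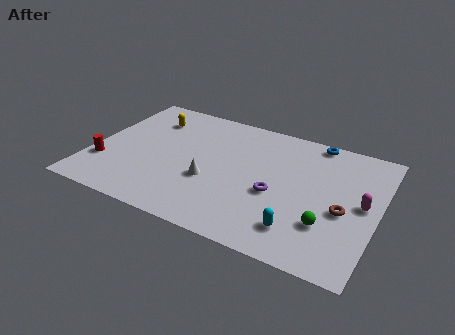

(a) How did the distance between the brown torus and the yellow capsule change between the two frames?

+2.5

The distance was about 8.7 in the first image and 11.2 in the second, so they moved 2.5 units further apart.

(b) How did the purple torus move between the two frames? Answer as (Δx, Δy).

(-1.1, 0.8)

The purple torus started near (10.9, 3.3) and ended near (9.8, 4.1).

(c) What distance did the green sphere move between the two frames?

3.0

The green sphere was near (11.7, 5.8) before and (12.6, 2.9) after, so it travelled √(0.9² + 2.9²) ≈ 3.0 units.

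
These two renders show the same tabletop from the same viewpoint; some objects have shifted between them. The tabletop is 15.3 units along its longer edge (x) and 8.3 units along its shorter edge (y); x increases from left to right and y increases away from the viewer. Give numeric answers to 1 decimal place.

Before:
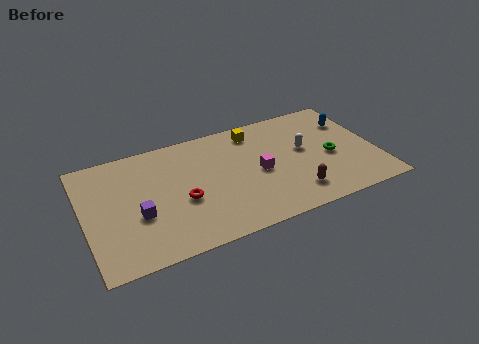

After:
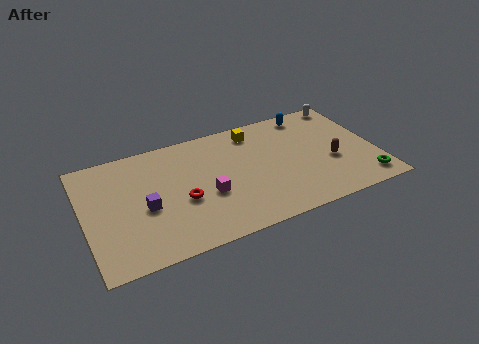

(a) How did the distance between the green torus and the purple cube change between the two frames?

+1.3

The distance was about 10.2 in the first image and 11.5 in the second, so they moved 1.3 units further apart.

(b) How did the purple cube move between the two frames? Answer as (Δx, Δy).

(0.4, 0.4)

The purple cube started near (2.7, 3.2) and ended near (3.1, 3.6).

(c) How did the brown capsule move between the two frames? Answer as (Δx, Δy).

(2.2, 1.6)

From the two frames, the brown capsule sits at roughly (10.7, 1.7) before and (12.9, 3.3) after.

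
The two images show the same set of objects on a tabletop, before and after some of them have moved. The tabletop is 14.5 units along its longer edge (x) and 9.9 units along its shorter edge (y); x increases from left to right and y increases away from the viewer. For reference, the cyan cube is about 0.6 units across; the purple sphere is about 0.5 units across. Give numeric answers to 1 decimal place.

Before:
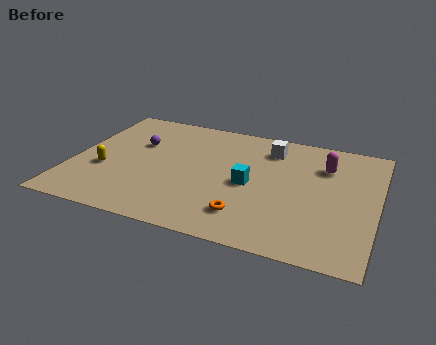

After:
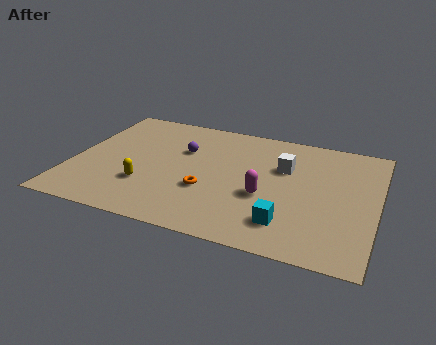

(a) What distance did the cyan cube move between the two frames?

3.2

From (8.5, 4.6) to (10.5, 2.1), the cyan cube covered √(2.0² + 2.5²) ≈ 3.2 units.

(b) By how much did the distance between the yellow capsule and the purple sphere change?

+0.8

They were about 3.0 units apart before and 3.8 after — 0.8 units further apart.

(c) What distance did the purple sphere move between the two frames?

2.2

From (2.9, 6.4) to (5.1, 6.5), the purple sphere covered √(2.2² + 0.1²) ≈ 2.2 units.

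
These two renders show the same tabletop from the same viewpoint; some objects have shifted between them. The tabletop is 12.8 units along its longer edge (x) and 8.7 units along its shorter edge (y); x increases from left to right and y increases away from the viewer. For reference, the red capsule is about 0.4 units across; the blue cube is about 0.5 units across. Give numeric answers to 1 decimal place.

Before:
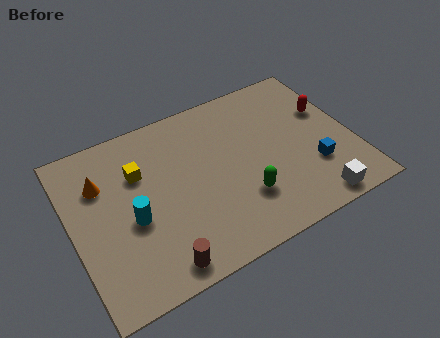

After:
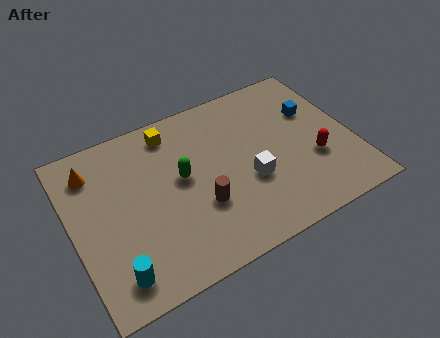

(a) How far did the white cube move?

3.5

The white cube moved from about (10.5, 0.9) to (7.9, 3.3), a distance of √(2.6² + 2.4²) ≈ 3.5.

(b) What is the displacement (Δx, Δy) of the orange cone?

(-0.3, 0.8)

The orange cone started near (1.5, 6.1) and ended near (1.2, 6.9).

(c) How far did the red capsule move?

2.6

The red capsule was near (11.9, 5.5) before and (10.9, 3.1) after, so it travelled √(1.0² + 2.4²) ≈ 2.6 units.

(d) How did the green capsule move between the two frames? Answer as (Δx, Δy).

(-2.5, 2.3)

From the two frames, the green capsule sits at roughly (7.5, 2.5) before and (5.0, 4.8) after.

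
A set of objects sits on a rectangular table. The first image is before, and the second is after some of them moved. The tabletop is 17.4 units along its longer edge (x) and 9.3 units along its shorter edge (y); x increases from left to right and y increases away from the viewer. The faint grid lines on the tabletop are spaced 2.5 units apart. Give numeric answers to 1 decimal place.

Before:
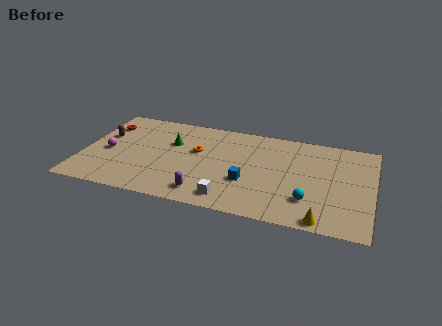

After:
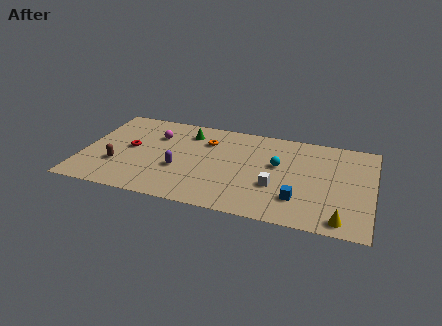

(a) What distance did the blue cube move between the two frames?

3.2

The blue cube moved from about (10.0, 3.3) to (13.1, 2.4), a distance of √(3.1² + 0.9²) ≈ 3.2.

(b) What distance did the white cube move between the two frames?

3.2

From (9.1, 1.4) to (11.7, 3.3), the white cube covered √(2.6² + 1.9²) ≈ 3.2 units.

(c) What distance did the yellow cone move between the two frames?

1.1

From (14.6, 0.8) to (15.7, 1.1), the yellow cone covered √(1.1² + 0.3²) ≈ 1.1 units.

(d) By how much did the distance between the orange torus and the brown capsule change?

+0.7

The distance was about 5.7 in the first image and 6.4 in the second, so they moved 0.7 units further apart.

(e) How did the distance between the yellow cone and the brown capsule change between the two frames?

-0.8

They were about 14.4 units apart before and 13.6 after — 0.8 units closer together.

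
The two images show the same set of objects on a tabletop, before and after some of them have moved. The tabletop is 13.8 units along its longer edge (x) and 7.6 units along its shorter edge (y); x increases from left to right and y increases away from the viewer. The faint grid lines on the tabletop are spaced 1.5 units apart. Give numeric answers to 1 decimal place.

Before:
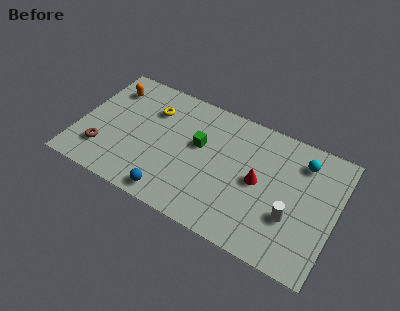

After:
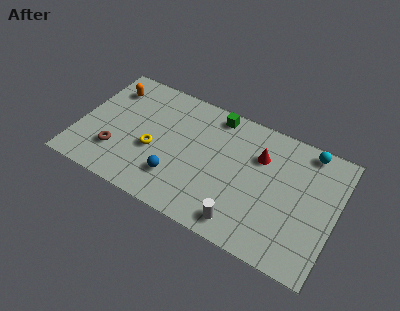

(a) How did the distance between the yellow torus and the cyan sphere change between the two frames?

+0.6

The distance was about 8.1 in the first image and 8.7 in the second, so they moved 0.6 units further apart.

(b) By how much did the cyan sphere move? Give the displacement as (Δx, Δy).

(0.2, 0.8)

The cyan sphere started near (11.8, 6.0) and ended near (12.0, 6.8).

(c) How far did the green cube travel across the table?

2.3

From (6.4, 4.5) to (7.0, 6.7), the green cube covered √(0.6² + 2.2²) ≈ 2.3 units.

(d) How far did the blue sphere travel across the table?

1.1

From (5.4, 0.9) to (5.5, 2.0), the blue sphere covered √(0.1² + 1.1²) ≈ 1.1 units.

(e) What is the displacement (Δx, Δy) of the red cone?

(-0.1, 1.5)

The red cone was at about (9.7, 3.8) and moved to about (9.6, 5.3).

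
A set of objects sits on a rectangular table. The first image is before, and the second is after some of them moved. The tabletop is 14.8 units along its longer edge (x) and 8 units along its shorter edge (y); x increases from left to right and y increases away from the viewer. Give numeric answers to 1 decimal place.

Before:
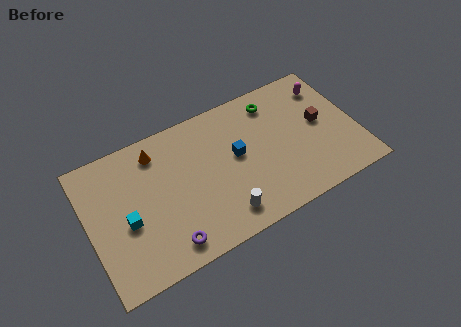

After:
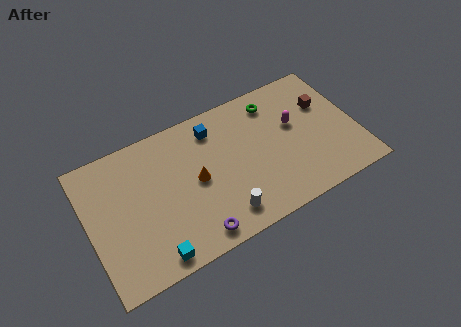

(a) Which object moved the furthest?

the orange cone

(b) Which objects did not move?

the white cylinder and the green torus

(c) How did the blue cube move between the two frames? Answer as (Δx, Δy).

(-1.0, 2.1)

The blue cube was at about (8.2, 4.4) and moved to about (7.2, 6.5).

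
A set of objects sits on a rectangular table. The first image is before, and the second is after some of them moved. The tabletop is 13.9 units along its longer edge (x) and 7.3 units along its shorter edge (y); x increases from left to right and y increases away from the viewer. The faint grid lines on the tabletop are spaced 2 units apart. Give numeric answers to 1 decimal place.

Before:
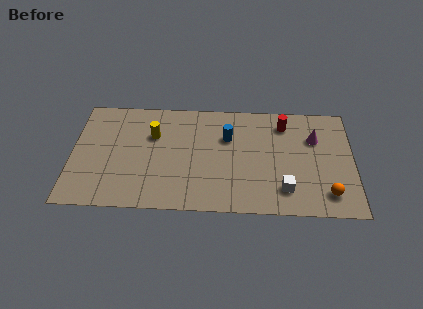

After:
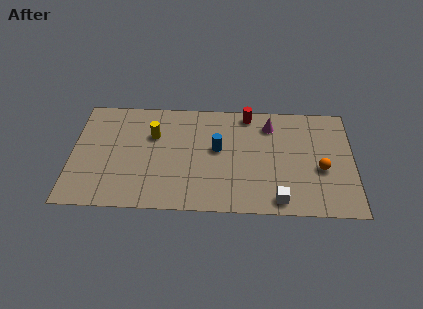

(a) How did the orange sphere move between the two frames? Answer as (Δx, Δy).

(-0.3, 1.6)

The orange sphere was at about (12.6, 1.4) and moved to about (12.3, 3.0).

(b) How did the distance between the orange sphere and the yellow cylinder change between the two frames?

-0.8

Before: roughly 9.3 units apart; after: 8.5. That's 0.8 units closer together.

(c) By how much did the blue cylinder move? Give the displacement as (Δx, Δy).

(-0.5, -0.8)

The blue cylinder started near (7.7, 4.9) and ended near (7.2, 4.1).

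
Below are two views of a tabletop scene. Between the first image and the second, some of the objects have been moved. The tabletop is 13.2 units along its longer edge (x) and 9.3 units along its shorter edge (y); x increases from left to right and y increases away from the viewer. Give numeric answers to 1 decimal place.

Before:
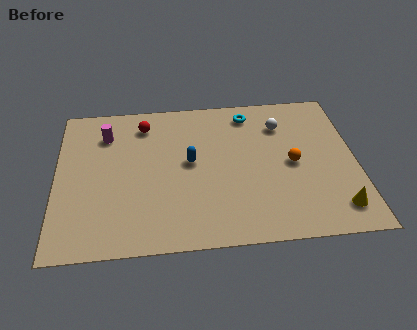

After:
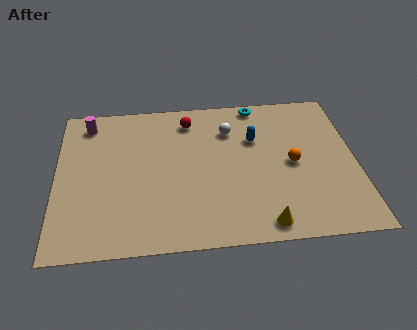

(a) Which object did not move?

the orange sphere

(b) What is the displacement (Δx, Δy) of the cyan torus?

(0.4, 0.6)

The cyan torus started near (8.6, 7.9) and ended near (9.0, 8.5).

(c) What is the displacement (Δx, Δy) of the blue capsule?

(2.9, 1.2)

The blue capsule started near (5.9, 5.0) and ended near (8.8, 6.2).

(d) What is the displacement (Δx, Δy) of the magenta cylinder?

(-0.8, 0.8)

The magenta cylinder started near (2.2, 7.1) and ended near (1.4, 7.9).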